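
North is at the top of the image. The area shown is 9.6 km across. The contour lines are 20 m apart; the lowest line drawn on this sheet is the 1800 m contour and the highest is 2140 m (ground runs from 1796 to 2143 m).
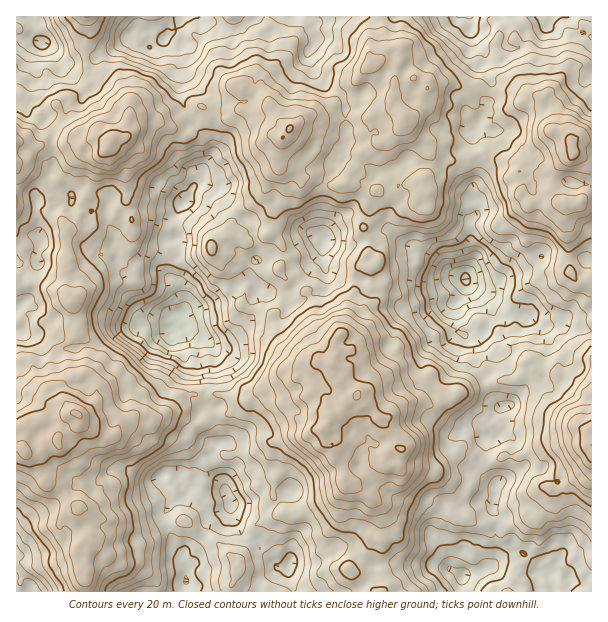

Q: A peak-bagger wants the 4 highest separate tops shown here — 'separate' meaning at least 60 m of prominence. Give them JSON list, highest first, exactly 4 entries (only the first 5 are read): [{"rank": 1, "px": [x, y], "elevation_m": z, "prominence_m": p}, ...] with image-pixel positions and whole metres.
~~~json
[{"rank": 1, "px": [75, 413], "elevation_m": 2143, "prominence_m": 347}, {"rank": 2, "px": [357, 393], "elevation_m": 2121, "prominence_m": 128}, {"rank": 3, "px": [108, 146], "elevation_m": 2116, "prominence_m": 109}, {"rank": 4, "px": [573, 153], "elevation_m": 2107, "prominence_m": 116}]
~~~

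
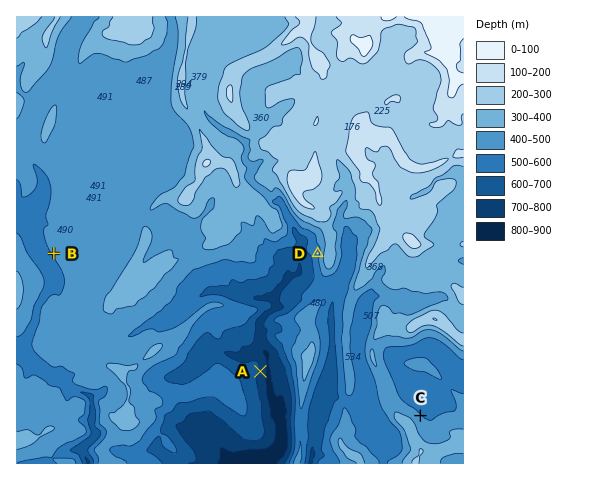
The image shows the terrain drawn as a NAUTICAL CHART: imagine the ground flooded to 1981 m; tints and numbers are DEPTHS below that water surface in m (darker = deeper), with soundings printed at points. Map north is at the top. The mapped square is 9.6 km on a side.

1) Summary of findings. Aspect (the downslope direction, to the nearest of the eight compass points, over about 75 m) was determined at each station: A E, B SW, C NE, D W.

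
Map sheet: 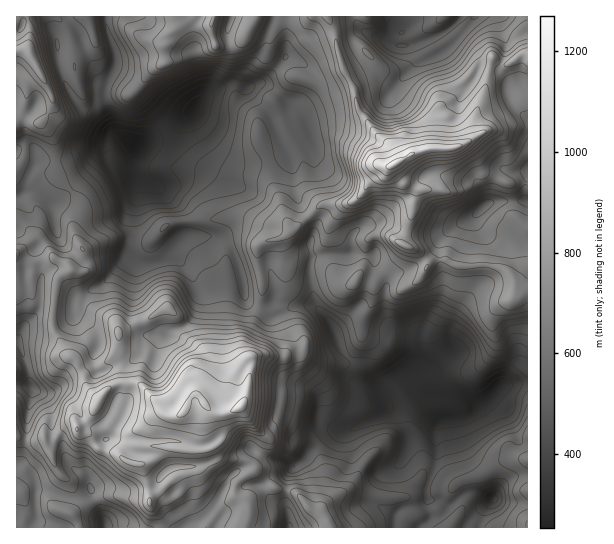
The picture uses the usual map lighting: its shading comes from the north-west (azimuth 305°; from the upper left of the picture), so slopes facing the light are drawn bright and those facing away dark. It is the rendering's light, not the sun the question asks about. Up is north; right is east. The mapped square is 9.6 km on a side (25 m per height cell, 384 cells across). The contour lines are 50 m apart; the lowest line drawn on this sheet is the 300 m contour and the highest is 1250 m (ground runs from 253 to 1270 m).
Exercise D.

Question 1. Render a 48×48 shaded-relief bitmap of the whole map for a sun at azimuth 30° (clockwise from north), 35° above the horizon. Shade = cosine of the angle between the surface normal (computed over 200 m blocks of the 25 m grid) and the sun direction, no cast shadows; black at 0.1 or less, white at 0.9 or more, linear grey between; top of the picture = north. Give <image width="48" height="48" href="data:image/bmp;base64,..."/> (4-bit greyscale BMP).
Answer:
<image width="48" height="48" href="data:image/bmp;base64,Qk32BAAAAAAAAHYAAAAoAAAAMAAAADAAAAABAAQAAAAAAIAEAAATCwAAEwsAABAAAAAAAAAAAAAAABEREQAiIiIAMzMzAERERABVVVUAZmZmAHd3dwCIiIgAmZmZAKqqqgC7u7sAzMzMAN3d3QDu7u4A////AJl1WLlDQQV3eJiZm7cifN3cuZiZuqrLiJh2iqcyECZ3eJiJq6YVrMzLqImqqqvKiJmJqqczM3h3d4iKuoRbzLq6mJqpiaqnVqmHeahVVImHd4maqZrN3Muru7qYiJdDRqhkepUyE4mId3eZit/tzNy8y7qZmYdUaJY0qWEAJoiHd2aIm927vMy5qqqqq6l2ZmQnlBAUiYdVVlaLuoeKvdupmaq7u6mIeERJYASJmIdmZmeKZWiKzcu7qqq7u6mZqoiJMVmYh3dmZndjGKqazLu8zLrLu7qrurqZNpeIh2VEVmUwS8mbuZmr3LvLu7u8uMuoaYeJl2Vnd3ZEmrqqmIiay6u6mqqrmNy4iXiJhmmZiJmKqrqph4maqZqpiZmZiNuGd3updqypmqqru7q5eJqqmKqZh2aJiKYiVZzKq+yZqquru6qYeamZiZmYhlZnZpQTNry7zduJq7uruodmipiGaImYd3ZDNKVFWLqavLqJzcuruYd3q6hlVniIiYUyRnVXnMqHm6qrzMy87tuqzbZWd4h3mGM0ZlZozblnqqqqvd3f/+ys3YRomZh3dSA3dlZZzKhZuYiJzu7v/svO60WJqZh2UwBXVVVpupeM25d67u3u3LvfxSaIh2VVMRNlNGZ5qZm+7Kmt7czcqarMcTaHYyMzIkZlRYiJmaze7Kvv26vKeIiYQ1VmUyIjNGd3d5mIh4rN3Lz+ypqoWIiYVXdodmVFVnd3ipmId3nN3L3uuZqmWYiYaJqaiIdnVWZnq5mImqu9uqvLmZqUWHiYiru6hlWIeJiby7qb26y6mImpmqpzVnipiZmYURW7vMzMusq9ucy5mIiZmZlkd3eJZod1EWvczMy6qqrMit3MupiId3dniYiGZneGWLu7vMuZmavKi8zNy6qph3d4mZqmZlVnd3iZqrqZmbu5mqvMzL3bmZmZqZvJZkIkRWd3ZomZrKmoiavN3M26qqu7qay5mXUiIkdjI1Z3momIir3dy7qYmqqpiLyrzKZCAUh2Z3QzaImIm93tuod3iZmYebu7y3IREmmqqoVXmpmZrN7suYeIiZmIiaqrqCATVmVmVWeKqqmYrN7Lu5mZmZmHeamalRFIqoUhETZ3eIhmrMy8yoiaqqmHeamahDWKu7qHdlRVeVQ3maqqhmiaqpl2iqmpdWd5zd3e7admiWVoiZd2M1iruph3m5mYZmVc/u3d3Mu7uoiYrJdSAmirqYdoqpmYZlSv/suru7zdy4iI3ZhQAleJiHeKuZmGVkXe26may6rNuXdc6ZpjVVVmZnebmZdUVkfcqpibyqq8qXVux6qImEIjRFV3Z1RWdTrLmamsy5q6iGS+qKmJhkIRIRASI1iZdEzKm7vNy5qpdjfumZeIVFVVMAABNIqXVI2q3szMupmahovsmZenNGiYYQNDWIhVVbyu/su7qZnNuc3biYm0JXiYY2p2eYZWZsze26mZmZrtu73ZiHuTWamIZZuYiIZmV8y4mYh3iavLqq3Hh3uFm6iIdpqoiJdkSMpmmYhlerzLqA=="/>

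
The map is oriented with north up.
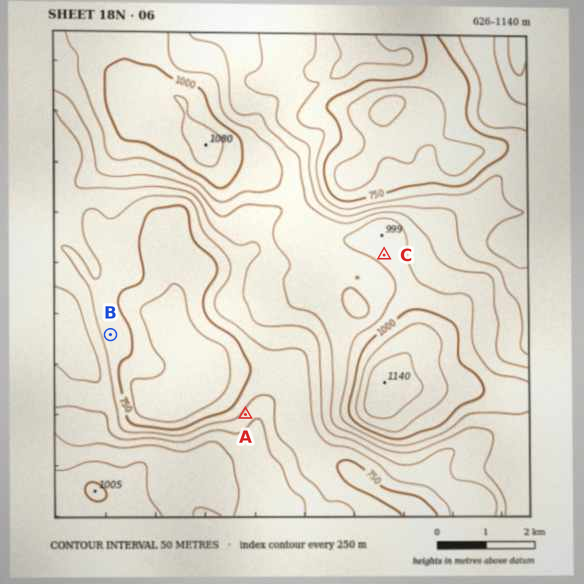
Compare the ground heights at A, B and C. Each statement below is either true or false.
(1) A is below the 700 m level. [false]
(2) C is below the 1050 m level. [true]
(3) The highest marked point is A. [false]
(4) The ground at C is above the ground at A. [true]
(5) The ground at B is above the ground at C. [false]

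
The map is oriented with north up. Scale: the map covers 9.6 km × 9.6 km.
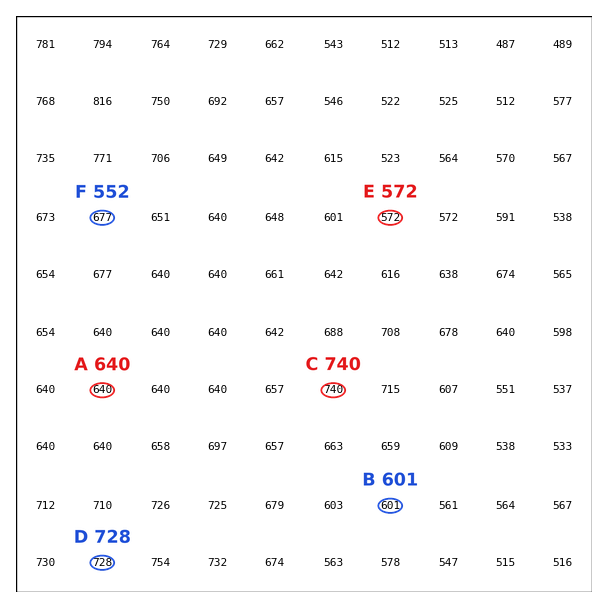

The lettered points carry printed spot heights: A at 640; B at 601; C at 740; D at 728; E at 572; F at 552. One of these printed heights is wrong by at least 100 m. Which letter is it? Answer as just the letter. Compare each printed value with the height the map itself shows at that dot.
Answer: F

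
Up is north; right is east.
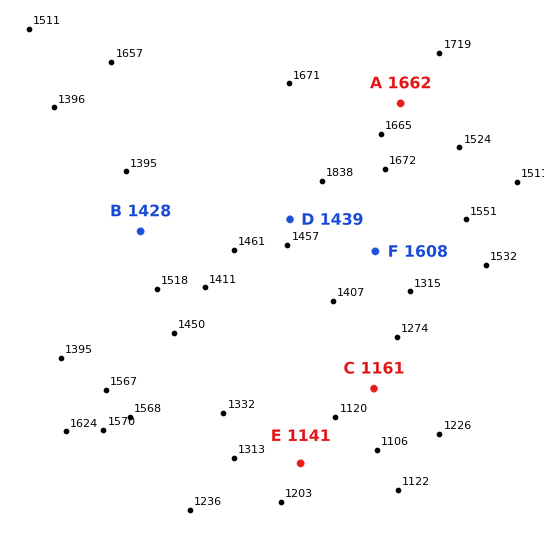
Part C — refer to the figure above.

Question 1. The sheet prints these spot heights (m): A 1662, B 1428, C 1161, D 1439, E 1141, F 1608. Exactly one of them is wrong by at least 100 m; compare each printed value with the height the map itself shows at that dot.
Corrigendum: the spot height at D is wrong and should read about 1614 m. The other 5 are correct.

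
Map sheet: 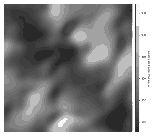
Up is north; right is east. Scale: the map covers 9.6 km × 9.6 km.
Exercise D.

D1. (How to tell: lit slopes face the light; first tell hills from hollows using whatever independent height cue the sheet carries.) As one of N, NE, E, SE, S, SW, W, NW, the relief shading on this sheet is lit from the SE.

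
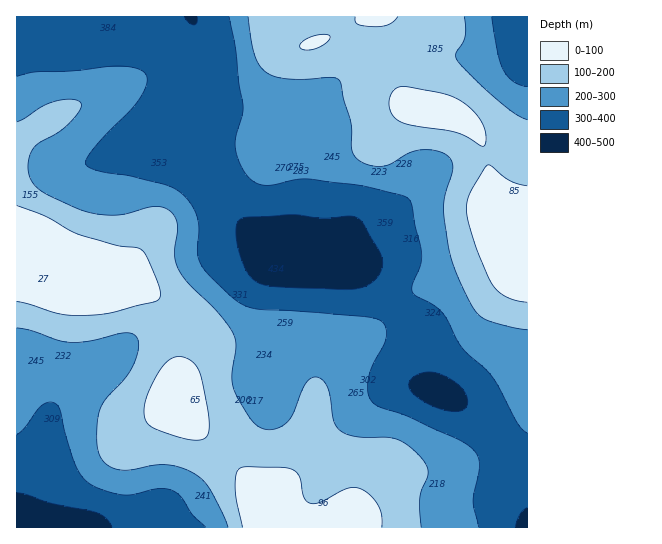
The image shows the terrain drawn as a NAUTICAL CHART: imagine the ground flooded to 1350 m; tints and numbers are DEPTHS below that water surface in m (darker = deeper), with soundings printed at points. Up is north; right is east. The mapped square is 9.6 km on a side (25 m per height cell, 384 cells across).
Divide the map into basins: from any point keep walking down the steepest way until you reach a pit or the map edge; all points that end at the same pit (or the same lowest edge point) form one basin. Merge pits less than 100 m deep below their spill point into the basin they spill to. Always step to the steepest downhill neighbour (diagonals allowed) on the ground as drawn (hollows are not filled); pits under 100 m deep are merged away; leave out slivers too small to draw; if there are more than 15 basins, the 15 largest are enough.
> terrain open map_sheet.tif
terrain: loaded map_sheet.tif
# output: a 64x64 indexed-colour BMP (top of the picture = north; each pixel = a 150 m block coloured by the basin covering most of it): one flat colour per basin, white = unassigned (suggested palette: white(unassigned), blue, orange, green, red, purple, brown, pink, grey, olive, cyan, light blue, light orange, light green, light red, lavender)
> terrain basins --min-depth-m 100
<image width="64" height="64" href="data:image/bmp;base64,Qk12CAAAAAAAAHYAAAAoAAAAQAAAAEAAAAABAAQAAAAAAAAIAAATCwAAEwsAABAAAAAAAAAA////ALR3HwAOf/8ALKAsACgn1gC9Z5QAS1aMAMJ34wB/f38AIr28AM++FwDox64AeLv/AIrfmACWmP8A1bDFADMzMzMzMzMzMzMzMzMzMzIiIiIiIiIiIiIiIiIiIiIiMzMzMzMzMzMzMzMzMzMzMiIiIiIiIiIiIiIiIiIiIiIzMzMzMzMzMzMzMzMzMzMyIiIiIiIiIiIiIiIiIiIiIjMzMzMzMzMzMzMzMzMzMzEiIiIiIiIiIiIiIiIiIiIiMzMzMzMzMzMzMzMzMzMzESIiIiIiIiIiIiIiIiIiIiIzMzMzMzMzMzMzMzMzMzEREiIiIiIiIiIiIiIiIiIiIjMzMzMzMzMzMzMzMzMzMRERIiIiIiIiIiIiIiIiIiIiMzMzMzMzMzMzMzMzMzMRERESIiIiIiIiIiIiIiIiIiIzMzMzMzMzMzMzMzMzMREREREiIiIiIiIiIiIiIiIiIjMzMzMzMzMzMzMzMzMRERERESIiIiIiIiIiIiIiIiIiMzMzMzMzMzMzMzMzMRERERERIiIiIiIiIiIiIiIiIiIzMzMzMzMzMzMzMzMRERERERESIiIiIiIiIiIiIiIiIjMzMzMzMzMzMzMzMRERERERERIiIiIiIiIiIiIiIiIiMzMzMzMzMzMzMzMREREREREREiIiIiIiIiIiIiIiIiIzMzMzMzMzMzMzMRERERERERESIiIiIiIiIiIiIiIiIjMzMzMzMzMzMzMxERERERERERIiIiIiIiIiIiIiIiIiMzMzMzMzMzMzMxERERERERERESIiIiIiIiIiIiIiIiIzMzMzMzMzMzMzERERERERERERIiIiIiIiIiIiIiIiIjMzMzMzMzMzMzMREREREREREREiIiIiIiIiIiIiIiIiMzMzMzMzMzMzMxERERERERERESIiIiIiIiIiIiIiIiIzMzMzMzMzMzMzERERERERERERIiIiIiIiIiIiIiIiIjMzMzMzMzMzMzMRERERERERERESIiIiIiIiIiIiIiIiMzMzMzMzMzMzMxEREREREREREREiIiIiIiIiIiIiIiIzMzMzMzMzMzMzEREREREREREREREiIiIiIiIiIiIiIjMzMzMzMzMzMzMREREREREREREREREiIiIiIiIiIiIiMzMzMzMzMzMzMxEREREREREREREREREiIiIiIiIiIiIzMzMzMzMzMzMzERERERERERERERERERIiIiIiIiIiIjMzMzMzMzMzMzERERERERERERERERERESIiIiIiIiIiMzMzMzMzMzMzEREREREREREREREREREREiIiIiIiIiIzMzMzMzMzMzERERERERERERERERERERERIiIiIiIiIjMzMzMzMREREREREREREREREREREREREREREiIiIiIiMzMzMRERERERERERERERERERERERERERERERESIiIiIzMxERERERERERERERERERERERERERERERERERESIhMxERERERERERERERERERERERERERERERERERERERERMzEREREREREREREREREREREREREREREREREREREREREzMREREREREREREREREREREREREREREREREREREREREzMxERERERERERERERERERERERERERERERERERERERETMzERERERERERERERERERERERERERERERERERERERERMzMREREREREREREREREREREREREREREREREREREREREzMxERERERERERERERERERERERERERERERERERERERETREEREREREREREREREREREREREREREREREREREREREUREQRERERERERERERERERERERERERERERERERERERERRERBERERERERERERERERERERERERERERERERERERERFEREEREREREREREREREREREREREREREREREREREREREUREQRERERERERERERERERERERERERERERERERERERERRERBERERERERERERERERERERERERERERERERERERERFEREEREREREREREREREREREREREREREREREREREREREUREQRERERERERERERERERERERERERERERERERERERERRERBERERERERERERERERERERERERERERERERERERERREREERERERERERERERERERERERERERERERERERERERFEREQRERERERERERERERERERERERERERERERERERERFERERBERERERERERERERERERERERERERERERERERERREREREEREREREREREREREREREREREREREREREREUREREREREQREREREREREREREREREREREREREREREREURERERERERBEREREREREREREREREREREREREREREREUREREREREREERERERERERERERERERERERERERERERERREREREREREQRERERERERERERERERERERERERERERERRERERERERERBERERERERERERERERERERERERERERERFEREREREREREEREREREREREREREREREREREREREREREUREREREREREQRERERERERERERERERERERERERERERERRERERERERERBERERERERERERERERERERERERERERERFEREREREREREEREREREREREREREREREREREREREREREUREREREREREQREREREREREREREREREREREREREREREURERERERERERBERERERERERERERERERERERERERERERRERERERERERE"/>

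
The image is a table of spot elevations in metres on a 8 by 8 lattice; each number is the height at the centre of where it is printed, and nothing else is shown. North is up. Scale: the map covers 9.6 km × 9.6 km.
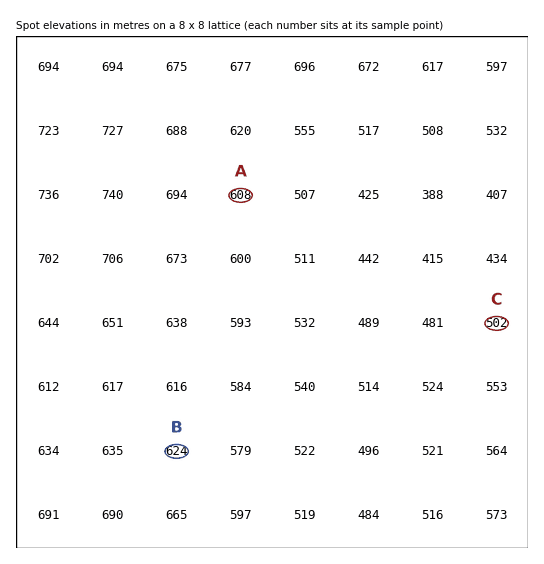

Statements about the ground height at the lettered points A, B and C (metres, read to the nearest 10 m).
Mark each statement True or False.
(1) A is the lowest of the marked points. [False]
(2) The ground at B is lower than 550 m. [False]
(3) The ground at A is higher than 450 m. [True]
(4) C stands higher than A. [False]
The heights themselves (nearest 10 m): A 610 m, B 620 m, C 500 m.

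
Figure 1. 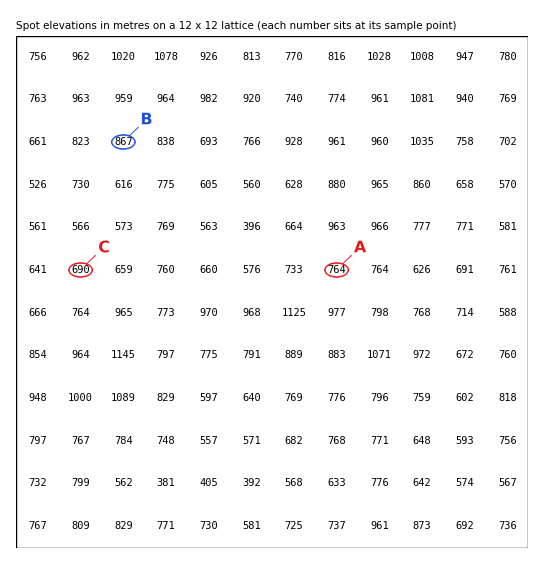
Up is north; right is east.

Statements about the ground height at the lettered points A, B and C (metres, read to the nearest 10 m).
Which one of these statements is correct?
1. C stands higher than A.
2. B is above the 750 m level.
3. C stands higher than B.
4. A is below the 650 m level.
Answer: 2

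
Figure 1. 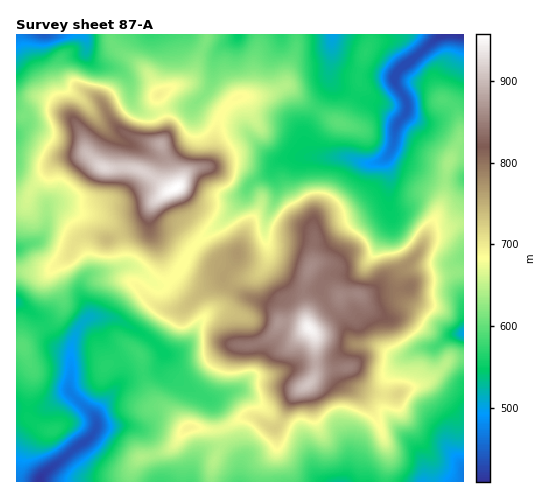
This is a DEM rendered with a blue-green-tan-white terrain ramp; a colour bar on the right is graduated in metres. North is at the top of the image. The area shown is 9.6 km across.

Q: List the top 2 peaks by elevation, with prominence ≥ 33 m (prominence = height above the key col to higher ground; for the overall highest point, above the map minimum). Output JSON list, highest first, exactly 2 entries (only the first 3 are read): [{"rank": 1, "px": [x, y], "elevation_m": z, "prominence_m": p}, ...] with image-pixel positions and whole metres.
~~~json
[{"rank": 1, "px": [176, 187], "elevation_m": 958, "prominence_m": 549}, {"rank": 2, "px": [309, 329], "elevation_m": 950, "prominence_m": 266}]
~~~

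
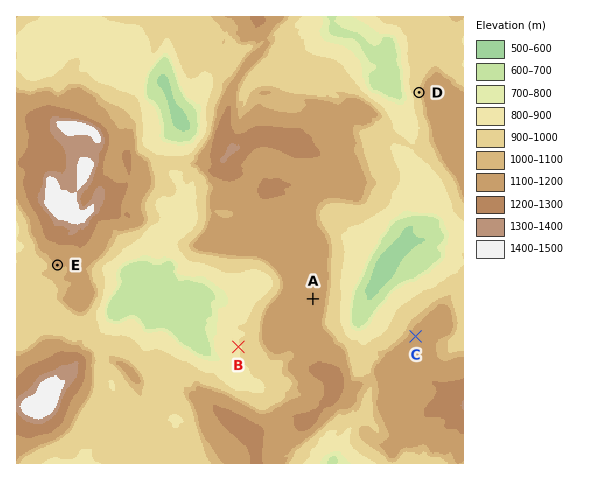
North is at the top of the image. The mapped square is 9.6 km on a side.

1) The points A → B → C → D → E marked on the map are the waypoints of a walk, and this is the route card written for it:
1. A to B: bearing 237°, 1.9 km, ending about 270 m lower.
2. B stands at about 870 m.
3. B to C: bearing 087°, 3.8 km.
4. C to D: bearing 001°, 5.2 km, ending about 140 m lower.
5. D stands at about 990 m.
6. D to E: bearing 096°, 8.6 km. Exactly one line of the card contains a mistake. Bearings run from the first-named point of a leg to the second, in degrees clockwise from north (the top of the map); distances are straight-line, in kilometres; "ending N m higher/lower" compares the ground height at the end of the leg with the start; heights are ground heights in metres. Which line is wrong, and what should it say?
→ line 6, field bearing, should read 244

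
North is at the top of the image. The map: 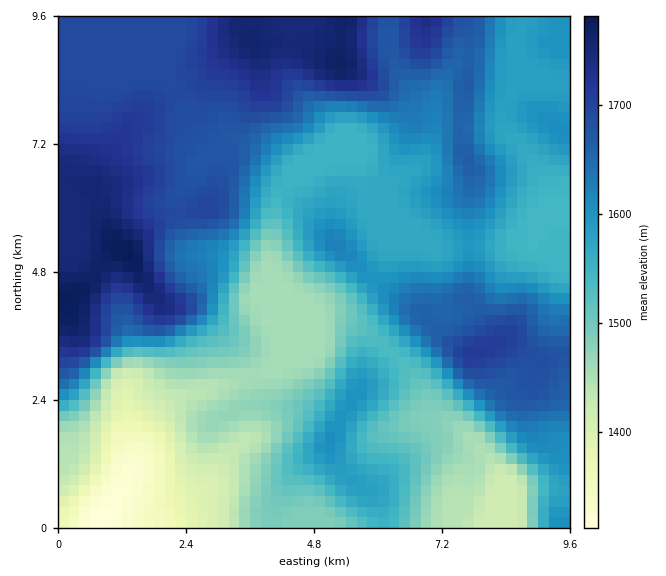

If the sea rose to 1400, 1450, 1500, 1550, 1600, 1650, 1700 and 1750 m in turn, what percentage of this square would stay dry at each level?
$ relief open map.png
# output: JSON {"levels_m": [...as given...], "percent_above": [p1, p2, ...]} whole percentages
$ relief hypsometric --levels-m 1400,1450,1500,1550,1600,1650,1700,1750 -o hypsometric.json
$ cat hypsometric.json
{"levels_m": [1400, 1450, 1500, 1550, 1600, 1650, 1700, 1750], "percent_above": [95, 89, 76, 67, 47, 35, 15, 5]}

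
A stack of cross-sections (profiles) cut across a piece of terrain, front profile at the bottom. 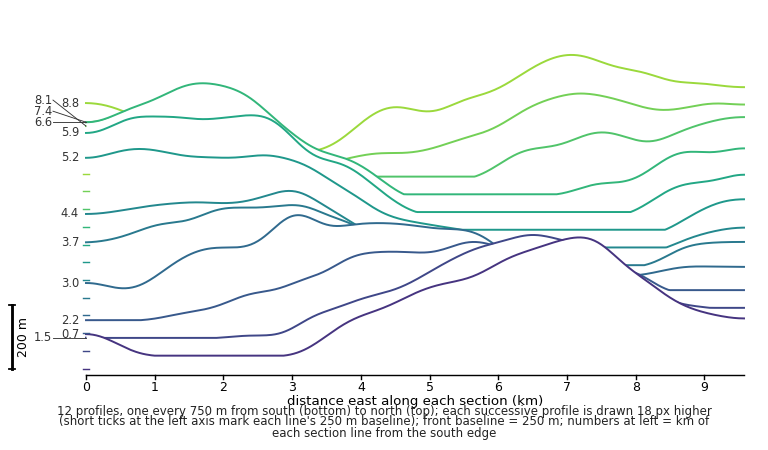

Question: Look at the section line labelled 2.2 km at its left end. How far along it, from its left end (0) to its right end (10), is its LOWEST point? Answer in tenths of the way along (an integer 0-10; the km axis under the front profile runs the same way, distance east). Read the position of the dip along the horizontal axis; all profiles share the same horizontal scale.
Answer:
1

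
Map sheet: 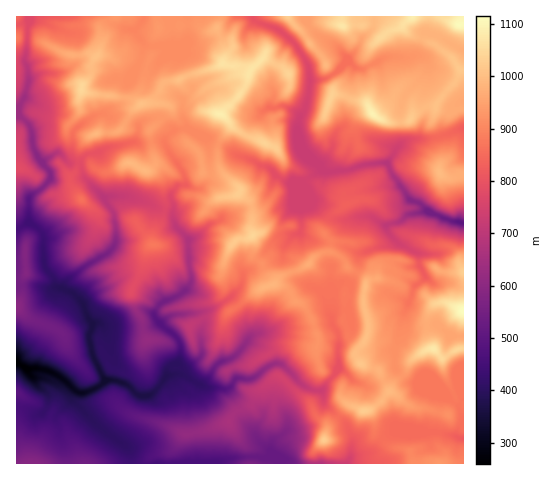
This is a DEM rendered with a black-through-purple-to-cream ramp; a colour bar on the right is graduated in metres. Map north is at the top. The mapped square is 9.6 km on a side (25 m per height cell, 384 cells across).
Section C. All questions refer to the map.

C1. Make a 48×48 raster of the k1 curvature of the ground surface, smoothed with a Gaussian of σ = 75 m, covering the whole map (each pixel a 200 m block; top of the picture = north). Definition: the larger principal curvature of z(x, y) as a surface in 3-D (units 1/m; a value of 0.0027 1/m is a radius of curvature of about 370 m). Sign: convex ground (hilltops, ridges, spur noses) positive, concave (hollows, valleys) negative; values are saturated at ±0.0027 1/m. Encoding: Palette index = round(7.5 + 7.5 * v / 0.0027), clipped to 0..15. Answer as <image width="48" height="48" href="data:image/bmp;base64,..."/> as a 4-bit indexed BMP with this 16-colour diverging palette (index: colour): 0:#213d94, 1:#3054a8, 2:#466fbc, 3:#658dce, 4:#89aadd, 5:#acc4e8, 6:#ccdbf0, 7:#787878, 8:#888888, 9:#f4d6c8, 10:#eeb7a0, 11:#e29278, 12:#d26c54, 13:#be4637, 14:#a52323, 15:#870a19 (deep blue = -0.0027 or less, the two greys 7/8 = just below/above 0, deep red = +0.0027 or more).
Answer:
<image width="48" height="48" href="data:image/bmp;base64,Qk32BAAAAAAAAHYAAAAoAAAAMAAAADAAAAABAAQAAAAAAIAEAAATCwAAEwsAABAAAAAAAAAAlD0hAKhUMAC8b0YAzo1lAN2qiQDoxKwA8NvMAHh4eACIiIgAyNb0AKC37gB4kuIAVGzSADdGvgAjI6UAGQqHAKqqqqqqqZqpmHeHd6mIdY96qIiHeKqqqYmId5mIh3eZuneHeLqHic/8qIh5q6h5mYiYeJh4d3d3m7qYm7iHmXf/2YmZmIiJiJeJiYh4iHd5vMzLq4eZlmfviIiod3eIiZd5iYiIiJveuZm8uoeblnnup7m3eHh4uZh4mIiIm9yoeHh5vKqLh47Jue/HaKu7uJvJmKy6q6d4eHdnq7qJmL+J38rsncqYmOypqXesy4h5iIhoicuYi+p3+oZ8ymd3iNiKh6u4qIqoiIdpu9zqrYmp6od7qHd4p9aIeL7Yqpq4eIqN+Jie2Irtm6q7i4d7p6h3ms6KqJu3d3v73/+ZiJrpau25e8ZfhXuqq9mKiayXhqz7iK38mqrJjOl3iv+/+ImZq8iZiby76t6vyombu6q5eut3iI37v3mJq7eYiJzfyPqMuneIiJm5io+Ih3m6aYq7y6mIdp63nPmLyId3eIqniW+YiImYirzLqYh4Zb93vrub+Hh4h5yXmH+YiIqHq8qIiIiYdut+/al475iIqbuHiJ+JiHnIvbl2eIeszOu3i927qeuYm8mIiK9oh3rv2rlmeHeKzdqIuFl7t57bu3eIiJ93ip6XmbqZh6l4mcuauImtuYq8uHeHd4+6qpmIiq6omY39qJqam6u9uHiazcmomrqoibjPzK1pq9ms25qInZmL9nmoaM+GjIrLvLz7vL14q96YequZq3h4+HuJiYvsyXiry4aWnL+Imb3KeKrNuniI36yIeHeKmrqod5vd2Z6meJu8iLupmXeKvN7Zd2ismZqYrMuqqpiHd4qtmsuLeLualqvNzrvJd3mWqqq6lreZiIrMncqKmb+4Z5yZeImamHeLuJmJuMm7u77pq5h5iIraeKypdnd4q5mrnMh728bvuu6GiHh6jNu+7Mt9mHd5mJqpuHmsqMjL28l5d3iKepiJi8qqyHiqqZiJmKmcmK73jqibmHvKqouYvKe3pomZmbu7iZiszM/K3Krt/u/b2pqayJiH7dl4iIm7vbvMm7tp+JqXruqrh3uLhoiH/Hh4qqiXupqrp9iraqp3ipi5iJuMdoe/93iZqb3biHmZuNe8u6+oiHfHmrh6pq/+13m6iaiIdoiYmNiZra3//bq4iYd3vvya54v5iZiJiJi4h7i4nqiZfIiqeIiJ7WeL14z8d5rP/+rZpo24efl3aMiHmZ3u2Gd76HfviJ77iNuqvYqXaPh3ib3LuYqZzXd4upevmb+oh5mqeaeXd+ze65iqd4iIfciZ/pifzKuYmIeLl8ipzdx2h3h7qoiYeOl3r5iu2ImYmYh4uLaaibyneHiJvduIiLt3v5esuomYiJh3iqipmYq3iIiIh4rdu76r77ffiImIh4iHi4iHrMq6qYiYh3Z7uYrsu5f9pa2Hh3d4yam++5q6iIiId3eJq3jdqo/oiZ3Hh3ermNvrh2a6iIiYiHeJnYvbh8+Ie5jtmKqoibm5iYe6h3iZiImsnpmYbPmazZqLzIZ3rJaYiYmqqZiZiIh7mZa+/4iqyol4e9usuw=="/>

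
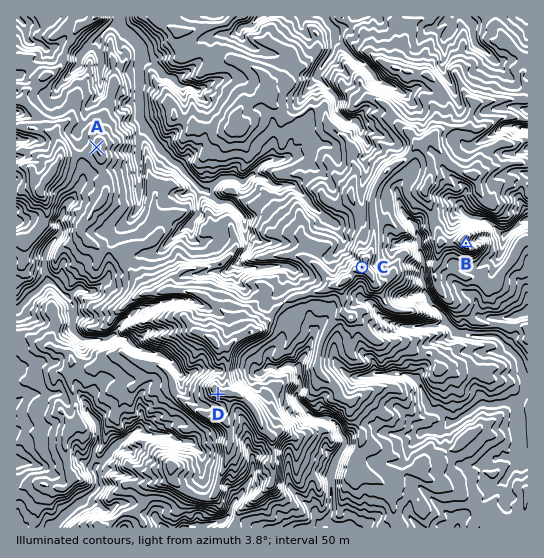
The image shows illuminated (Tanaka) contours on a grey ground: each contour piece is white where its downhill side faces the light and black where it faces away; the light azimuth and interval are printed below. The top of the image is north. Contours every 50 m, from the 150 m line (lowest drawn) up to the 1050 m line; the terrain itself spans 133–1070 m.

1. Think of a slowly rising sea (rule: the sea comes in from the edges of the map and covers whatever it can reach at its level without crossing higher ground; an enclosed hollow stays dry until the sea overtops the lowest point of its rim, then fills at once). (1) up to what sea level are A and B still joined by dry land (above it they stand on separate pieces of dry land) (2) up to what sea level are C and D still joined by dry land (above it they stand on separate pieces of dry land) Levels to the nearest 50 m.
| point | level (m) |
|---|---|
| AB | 450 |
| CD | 750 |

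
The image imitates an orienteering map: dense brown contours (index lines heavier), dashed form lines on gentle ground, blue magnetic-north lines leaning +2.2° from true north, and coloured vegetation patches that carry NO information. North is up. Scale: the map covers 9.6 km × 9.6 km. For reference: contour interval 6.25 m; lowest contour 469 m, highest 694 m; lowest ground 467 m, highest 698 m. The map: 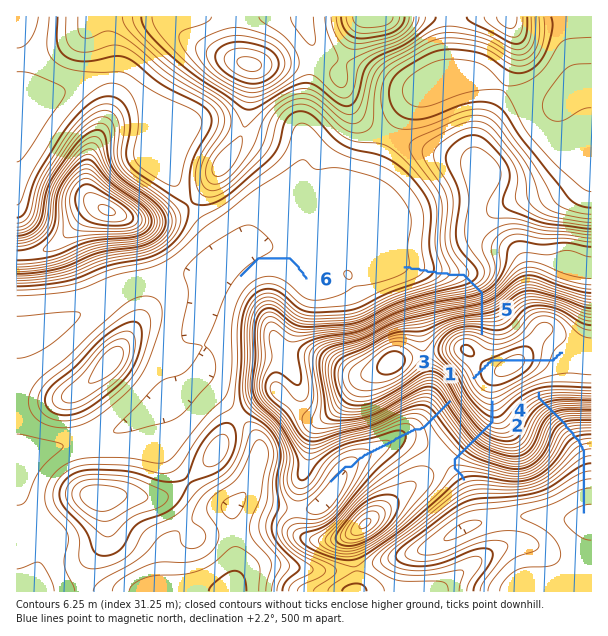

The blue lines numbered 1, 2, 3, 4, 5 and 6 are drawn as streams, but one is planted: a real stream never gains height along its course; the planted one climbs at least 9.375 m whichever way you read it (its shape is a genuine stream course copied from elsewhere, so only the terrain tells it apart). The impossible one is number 3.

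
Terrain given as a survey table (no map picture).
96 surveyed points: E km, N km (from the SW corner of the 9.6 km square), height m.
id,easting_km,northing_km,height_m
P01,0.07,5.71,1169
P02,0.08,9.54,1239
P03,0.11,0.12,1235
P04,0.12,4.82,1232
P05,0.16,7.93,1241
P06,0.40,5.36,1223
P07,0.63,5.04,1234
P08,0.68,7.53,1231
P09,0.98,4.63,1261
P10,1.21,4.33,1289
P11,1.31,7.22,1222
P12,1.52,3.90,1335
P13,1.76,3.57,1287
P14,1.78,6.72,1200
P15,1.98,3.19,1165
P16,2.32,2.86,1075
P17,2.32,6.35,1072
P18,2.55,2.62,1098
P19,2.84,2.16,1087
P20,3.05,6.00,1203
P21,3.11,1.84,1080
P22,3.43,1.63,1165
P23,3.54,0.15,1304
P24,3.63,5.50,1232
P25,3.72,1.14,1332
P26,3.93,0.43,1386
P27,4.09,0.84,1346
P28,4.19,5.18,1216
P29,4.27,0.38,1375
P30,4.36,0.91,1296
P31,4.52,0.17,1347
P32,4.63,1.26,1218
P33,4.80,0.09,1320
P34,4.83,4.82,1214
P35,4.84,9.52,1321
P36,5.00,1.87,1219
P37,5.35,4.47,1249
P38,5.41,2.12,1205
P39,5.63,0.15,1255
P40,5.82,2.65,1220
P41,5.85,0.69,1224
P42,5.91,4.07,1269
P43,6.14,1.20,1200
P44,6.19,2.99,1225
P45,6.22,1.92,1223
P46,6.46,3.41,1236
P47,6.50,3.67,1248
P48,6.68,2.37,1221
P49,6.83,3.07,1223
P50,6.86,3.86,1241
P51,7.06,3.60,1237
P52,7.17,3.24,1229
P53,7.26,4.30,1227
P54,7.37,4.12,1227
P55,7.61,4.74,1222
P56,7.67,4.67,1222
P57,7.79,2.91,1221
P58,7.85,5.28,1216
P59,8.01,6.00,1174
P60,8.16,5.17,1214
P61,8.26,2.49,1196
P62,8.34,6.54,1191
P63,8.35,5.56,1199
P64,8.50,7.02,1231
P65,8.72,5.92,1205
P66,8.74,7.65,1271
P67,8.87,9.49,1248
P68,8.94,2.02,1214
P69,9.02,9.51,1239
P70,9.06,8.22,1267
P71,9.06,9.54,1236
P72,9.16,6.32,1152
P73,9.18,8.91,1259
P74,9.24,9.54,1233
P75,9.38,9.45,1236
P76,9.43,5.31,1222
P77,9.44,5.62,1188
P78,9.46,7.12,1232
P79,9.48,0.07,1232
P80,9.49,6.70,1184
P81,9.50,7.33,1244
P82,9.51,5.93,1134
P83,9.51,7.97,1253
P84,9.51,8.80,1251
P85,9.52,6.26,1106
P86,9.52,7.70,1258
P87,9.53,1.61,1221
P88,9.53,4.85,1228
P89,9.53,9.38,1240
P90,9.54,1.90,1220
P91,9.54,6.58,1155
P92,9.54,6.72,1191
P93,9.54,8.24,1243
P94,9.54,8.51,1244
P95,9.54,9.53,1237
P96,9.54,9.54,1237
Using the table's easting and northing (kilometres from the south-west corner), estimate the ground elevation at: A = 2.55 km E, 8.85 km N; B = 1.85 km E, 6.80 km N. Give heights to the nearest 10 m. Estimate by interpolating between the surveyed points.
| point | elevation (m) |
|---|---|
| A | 1260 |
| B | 1190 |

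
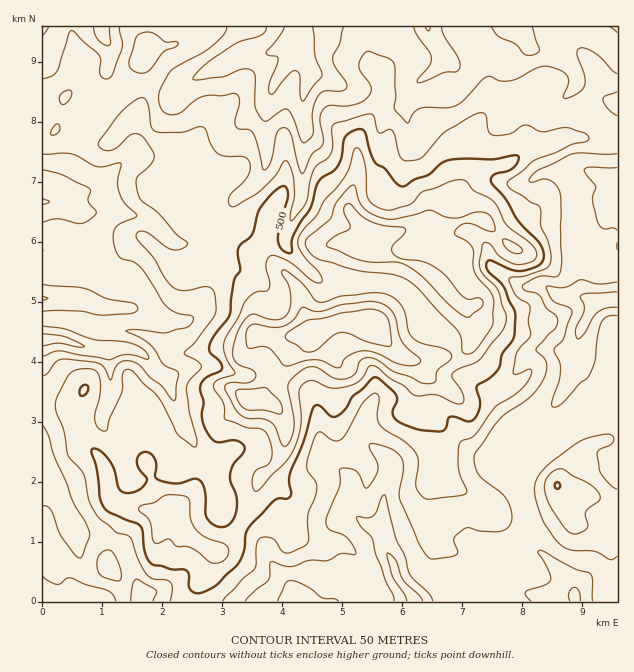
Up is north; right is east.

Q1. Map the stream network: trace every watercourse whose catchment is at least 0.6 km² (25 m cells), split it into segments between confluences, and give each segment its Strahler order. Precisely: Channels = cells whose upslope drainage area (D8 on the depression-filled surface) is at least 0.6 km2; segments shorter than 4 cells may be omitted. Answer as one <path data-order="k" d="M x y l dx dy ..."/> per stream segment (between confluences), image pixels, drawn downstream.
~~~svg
<path data-order="1" d="M329 601l-28 0"/><path data-order="2" d="M574 594l3 3 0 4"/><path data-order="1" d="M157 591l-3 1-5 0-7 6"/><path data-order="1" d="M512 589l3 0 6 3 6 0 2 2 45 0"/><path data-order="1" d="M133 571l1 2 0 3 2 1 0 3 1 2 0 3 2 1 3 12"/><path data-order="1" d="M268 552l0 3 4 9 17 18 6 15 4 4"/><path data-order="1" d="M475 544l6 2 1 1 5 0 1 2 14 1 1 2 36 0 3 3 2 0 27 27 1 6 2 1 0 5"/><path data-order="2" d="M382 529l0 3 1 2 0 9 2 1 0 5 3 6 3 3 1 6 3 3 0 3 2 1 0 3 1 2 2 6 13 15 0 4"/><path data-order="1" d="M68 523l-10-21-12-12-3 0 0-1"/><path data-order="2" d="M361 520l6 5 10 1 5 3"/><path data-order="1" d="M353 514l6 6 2 0"/><path data-order="1" d="M218 498l0-6-1-2 0-4-2-2 0-7-1-2 0-4-3-6-3-3"/><path data-order="1" d="M520 469l3-6 10-12 0-27 11-10"/><path data-order="2" d="M208 462l-12-12 0-3-5-9-3-3-6-12 0-3-4-8 0-3-2-1 0-3-1-2 0-3-2-1 0-3-3-6-1-9-5-5"/><path data-order="1" d="M124 460l-2-1 0-6-1-2 0-3-3-6-15-15 0-15 3-4 0-3 3-6 0-5 1-1 0-42-1-2"/><path data-order="1" d="M478 454l24 0 3-3 0-1 27-27"/><path data-order="1" d="M238 448l-3 0-9 5-6 6-6 3-6 0"/><path data-order="2" d="M532 423l4-5 2 0 4-4 2 0"/><path data-order="2" d="M544 414l13-14"/><path data-order="1" d="M316 403l0 5 1 1 0 11 2 1 0 18 1 2 2 9 3 6 24 22 1 3 0 27 2 3 9 9"/><path data-order="2" d="M557 400l8-10 3-6 0-3 1-2 0-4 2-2 0-10 1-2 0-9 2-3"/><path data-order="1" d="M503 382l3-1 14-14 4-9 8-7 40 0 2-2"/><path data-order="2" d="M164 376l-13-12-3-6-5-4-6-3-3 0-1-2-24 0"/><path data-order="1" d="M241 375l-9-2-2-1-3 0-9-5-28 0-18 9-8 0"/><path data-order="1" d="M373 375l1 1 0 23-7 15 0 6-2 1 0 15 2 3 24 24 0 15-3 5 0 3-3 6 0 6-2 1 0 21-1 2 0 7"/><path data-order="2" d="M109 349l-14 0-1-1-8 0-1-2-5 0-9-4-9-2-1-1-18 0"/><path data-order="2" d="M574 349l3-4 0-5 1-1 2-9 3-3 4-11 3-3 2-4 4-5 0-1 3 0 2-2"/><path data-order="2" d="M187 321l-24 0-21-11-5 0-1-1-15 0-2-2"/><path data-order="1" d="M193 315l-6 6"/><path data-order="1" d="M419 312l0-5-3-6-12-12-9-4-4 0-2-2-42 0-1 2-20 0-10-9-2 0-27-27-1-3 0-12 4-9 2-8 9-18 0-12 1-1 0-41 2-1 0-29-2-1 0-17 2-1 0-5 1-1 0-3 2-2 0-3 3-6 0-4"/><path data-order="2" d="M119 307l-18 0-1-1-8-2-4-3-8 0-1-1-36-2"/><path data-order="1" d="M130 307l-11 0"/><path data-order="2" d="M601 301l3 0 1-1 12 0"/><path data-order="1" d="M254 277l-3 0-12-6-30-30-34 2-5-5-1 0-18-18-6-3-5 0-1-1-9 0-2-2-9 0-1-1-38 0-18-9"/><path data-order="1" d="M439 237l3-2 9 0 1-1 20 0 15 15 0 4 1 2 0 6 2 3 9 9 4 1 15 11 3 0 2 1 21-1 13 10 5 0 1 2 21 0 8 4 9 0"/><path data-order="1" d="M614 208l3 0 0-1"/><path data-order="2" d="M62 204l-3 0-1-2-11 0"/><path data-order="2" d="M47 202l-4 0"/><path data-order="1" d="M53 201l-4 0-2 1"/><path data-order="1" d="M238 198l24-23 1-6 2-1 0-5 1-1 0-53 2-1 1-9"/><path data-order="1" d="M521 183l5 0 15-9 21 0 1-2 3 0 2-1 6 0 1-2 11 0 1 2 3 0 6 3 15 1 2 2 4 0 0 1"/><path data-order="1" d="M404 159l2-3 0-5 1-1 0-12 2-2 0-12-2-1 0-21 9-18 6-6 6-3 15-15 0-5"/><path data-order="1" d="M128 157l-28 29-9 4-12 2-3 1-11 11-3 0"/><path data-order="1" d="M505 115l13-15 18 0 2 2 6 0 1 1 12 0 8-7 1 0 9-9 2-3 0-11-12-13-15-8-5 0-1-1-8 0-3-2-21-22"/><path data-order="1" d="M257 109l2 0 10-10"/><path data-order="2" d="M269 99l2-6 1-2 0-3 2-1 0-3 3-3 0-2 3-3 6-10 15-15"/><path data-order="1" d="M176 93l0-2 9-9 20-9 3-3 9-4 3 0 4-3 3 0 3-3 6-3 9-2 2-1 21 0 6-5 1 0 6-6 6-3 9 0 0-10 2-3 1 0"/><path data-order="1" d="M335 82l-10-6-9 0-6-4"/><path data-order="1" d="M106 73l0-3 3-6 0-19-3-3-3-6 0-9-2 0"/><path data-order="2" d="M310 72l0-3-5-9-3-3-1-6"/><path data-order="1" d="M452 67l-7-7 0-3-2-2"/><path data-order="2" d="M443 55l-4-9-5-4-1-5-3-3-2-7"/><path data-order="3" d="M301 51l0-3-2-2 0-19"/>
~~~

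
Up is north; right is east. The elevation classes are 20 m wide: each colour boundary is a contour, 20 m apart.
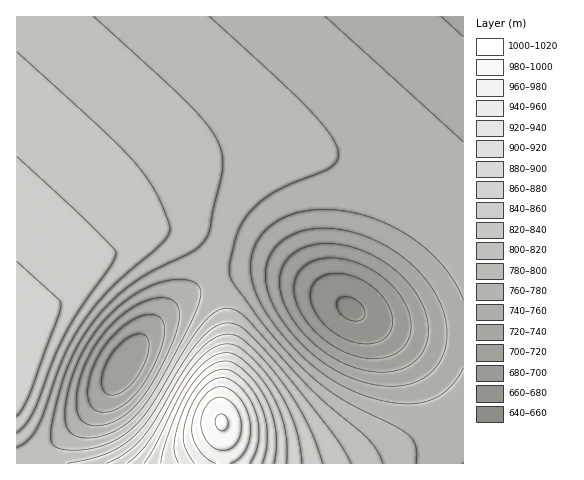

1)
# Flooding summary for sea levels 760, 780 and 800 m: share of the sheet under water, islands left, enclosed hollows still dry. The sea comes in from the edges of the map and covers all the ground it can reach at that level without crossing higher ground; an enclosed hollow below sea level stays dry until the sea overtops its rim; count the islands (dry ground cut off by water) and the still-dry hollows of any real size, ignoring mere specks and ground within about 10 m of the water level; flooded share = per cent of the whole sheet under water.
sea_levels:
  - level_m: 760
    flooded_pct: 20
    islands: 0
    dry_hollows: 1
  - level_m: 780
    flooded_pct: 38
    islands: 0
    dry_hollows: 1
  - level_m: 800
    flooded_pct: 60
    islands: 0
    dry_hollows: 0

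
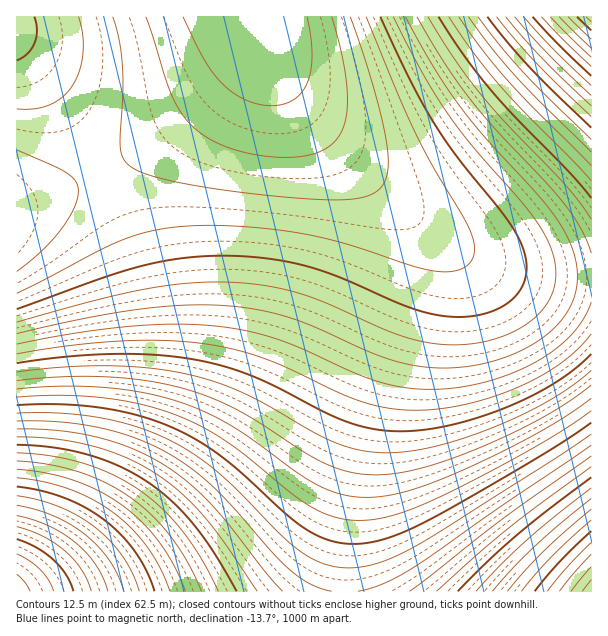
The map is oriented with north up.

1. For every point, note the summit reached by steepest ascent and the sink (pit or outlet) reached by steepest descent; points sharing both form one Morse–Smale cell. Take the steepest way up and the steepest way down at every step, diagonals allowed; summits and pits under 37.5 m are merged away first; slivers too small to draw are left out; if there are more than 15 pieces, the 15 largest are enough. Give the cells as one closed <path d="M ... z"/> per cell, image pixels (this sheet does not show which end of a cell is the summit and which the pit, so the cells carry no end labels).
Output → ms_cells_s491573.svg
<path d="M252 16l-236 1 1 575 327-1 4-63 12-79 14-60 44-120 3-14 0-16-11-21-94-93-15-18-23-33z"/><path d="M404 208l-2 1 8 9 10 15 1 22-12 41-13 31-22 62-12 46-13 80-5 76 247 1 1-313-61-3-45-11-37-19z"/><path d="M591 16l-338 1 25 57 29 40 65 67 59 51 30 21 34 15 50 9 46 1z"/>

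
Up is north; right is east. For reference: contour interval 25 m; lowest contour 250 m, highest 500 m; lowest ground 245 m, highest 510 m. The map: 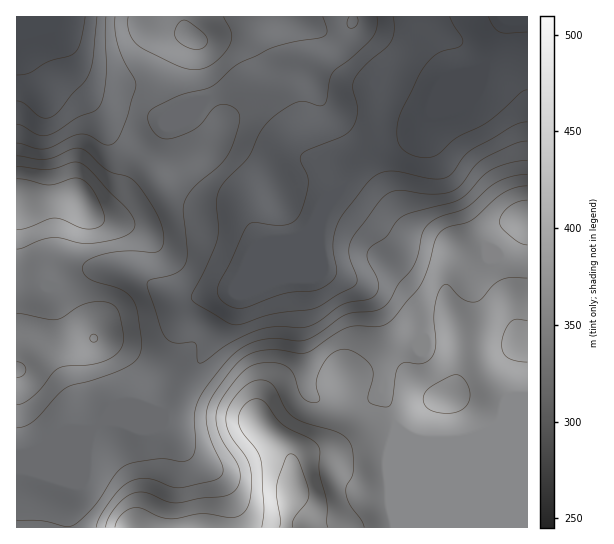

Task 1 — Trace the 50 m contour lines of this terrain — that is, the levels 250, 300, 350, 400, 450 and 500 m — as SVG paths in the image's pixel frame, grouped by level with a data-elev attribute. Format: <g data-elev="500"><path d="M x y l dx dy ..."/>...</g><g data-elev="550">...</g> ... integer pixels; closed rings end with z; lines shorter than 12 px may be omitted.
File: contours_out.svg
<g data-elev="250"><path d="M527 32l-26 0-7-5-5-10"/></g><g data-elev="300"><path d="M527 122l-13 3-43 25-8 7-10 16-8 5-15 1-39-8-10 2-8 5-28 33-7 12-4 11-1 11 3 29-4 7-7 6-11 4-31 3-41 14-9-1-10-5-5-7 0-9 29-60 7-4 29 3 7-1 5-4 7-11 6-24-1-10-7-14 1-6 7-5 35-14 6-5 4-5 4-8 1-8-5-21 1-8 10-15 21-17 6-7 3-11-1-14"/><path d="M97 17l-4 41-3 15-5 8-14 14-12 16-8 6-8 1-6-3-12-11-8-3"/></g><g data-elev="350"><path d="M527 160l-18 3-18 7-9 7-16 18-9 6-47 12-11 6-13 18-14 9-5 7 1 8 8 14 2 8 0 8-5 6-30 7-25 18-11 5-8 1-25-1-20 4-25 12-23 18-7 2-2-2-2-18-4-1-17 1-5-3-4-4-5-9-13-44 4-4 24-6 6-3 4-5 2-12-4-40 1-11 10-15 24-20 10-12 9-22 2-11 1-7-3-5-4-3-7-2-7 0-6 4-11 14-7 6-17 8-12 2-7-2-6-6-5-9 0-8 6-6 22-11 35-10 26-22 33-16 23-7 30-5 4-6-4-14"/><path d="M115 17l0 14 3 15 7 16 10 17 1 6-9 33-10 22-6 5-5 0-16-9-8-2-9 2-19 10-9 3-8 0-20-6"/><path d="M349 17l-2 8 2 3 2 0 6-3 1-4-1-4"/></g><g data-elev="400"><path d="M17 405l8-3 9-6 19-23 6-5 8-2 26-2 18-6 10-9 3-11-6-27-4-6-7-3-10 0-12 2-23 14-7 2-38-7"/><path d="M17 249l6-1 18-8 10-2 10 0 24 6 24-3 20-7 4-4 2-5-2-7-6-9-36-38-9-7-9-2-16 6-10 1-30-3"/><path d="M527 186l-10 1-11 4-11 8-24 21-22 7-8 5-6 9-7 26-7 18-26 31-8 7-9 4-21-1-10 2-10 5-24 17-7 3-8 0-20-3-12 0-13 3-11 6-10 10-16 22-7 11-2 9-1 11 3 12 14 33 0 6-2 4-8 4-34 7-8-1-22-8-10 0-8 2-9 6-9 10-12 18-5 12"/><path d="M191 49l7 0 6-2 3-4 0-5-4-5-13-11-4-2-4 0-6 7-1 10 5 6z"/></g><g data-elev="450"><path d="M364 527l-3-8-11-14-4-11 0-7 6-10 1-8-1-19-3-9-6-5-6-4-31-9-12-6-9-8-12-24-6-4-6-1-11 3-9 7-11 13-4 12 0 8 3 10 17 24 5 13 1 13-2 15-2 9-4 6-5 3-6 2-31-4-32 5-12-3-16-8-8 0-7 2-5 4-5 7-2 6"/><path d="M439 413l10 0 8-1 6-3 5-6 2-6-1-8-3-7-5-6-6-1-5 1-18 10-7 7-2 6 2 7 5 4z"/><path d="M527 320l-12-1-5 3-6 11-2 12 1 8 4 4 8 4 12 1"/></g><g data-elev="500"><path d="M293 527l0-8 14-17 2-8-2-9-8-23-4-6-4-2-2 0-3 3-9 28 0 12 3 22 0 8"/></g>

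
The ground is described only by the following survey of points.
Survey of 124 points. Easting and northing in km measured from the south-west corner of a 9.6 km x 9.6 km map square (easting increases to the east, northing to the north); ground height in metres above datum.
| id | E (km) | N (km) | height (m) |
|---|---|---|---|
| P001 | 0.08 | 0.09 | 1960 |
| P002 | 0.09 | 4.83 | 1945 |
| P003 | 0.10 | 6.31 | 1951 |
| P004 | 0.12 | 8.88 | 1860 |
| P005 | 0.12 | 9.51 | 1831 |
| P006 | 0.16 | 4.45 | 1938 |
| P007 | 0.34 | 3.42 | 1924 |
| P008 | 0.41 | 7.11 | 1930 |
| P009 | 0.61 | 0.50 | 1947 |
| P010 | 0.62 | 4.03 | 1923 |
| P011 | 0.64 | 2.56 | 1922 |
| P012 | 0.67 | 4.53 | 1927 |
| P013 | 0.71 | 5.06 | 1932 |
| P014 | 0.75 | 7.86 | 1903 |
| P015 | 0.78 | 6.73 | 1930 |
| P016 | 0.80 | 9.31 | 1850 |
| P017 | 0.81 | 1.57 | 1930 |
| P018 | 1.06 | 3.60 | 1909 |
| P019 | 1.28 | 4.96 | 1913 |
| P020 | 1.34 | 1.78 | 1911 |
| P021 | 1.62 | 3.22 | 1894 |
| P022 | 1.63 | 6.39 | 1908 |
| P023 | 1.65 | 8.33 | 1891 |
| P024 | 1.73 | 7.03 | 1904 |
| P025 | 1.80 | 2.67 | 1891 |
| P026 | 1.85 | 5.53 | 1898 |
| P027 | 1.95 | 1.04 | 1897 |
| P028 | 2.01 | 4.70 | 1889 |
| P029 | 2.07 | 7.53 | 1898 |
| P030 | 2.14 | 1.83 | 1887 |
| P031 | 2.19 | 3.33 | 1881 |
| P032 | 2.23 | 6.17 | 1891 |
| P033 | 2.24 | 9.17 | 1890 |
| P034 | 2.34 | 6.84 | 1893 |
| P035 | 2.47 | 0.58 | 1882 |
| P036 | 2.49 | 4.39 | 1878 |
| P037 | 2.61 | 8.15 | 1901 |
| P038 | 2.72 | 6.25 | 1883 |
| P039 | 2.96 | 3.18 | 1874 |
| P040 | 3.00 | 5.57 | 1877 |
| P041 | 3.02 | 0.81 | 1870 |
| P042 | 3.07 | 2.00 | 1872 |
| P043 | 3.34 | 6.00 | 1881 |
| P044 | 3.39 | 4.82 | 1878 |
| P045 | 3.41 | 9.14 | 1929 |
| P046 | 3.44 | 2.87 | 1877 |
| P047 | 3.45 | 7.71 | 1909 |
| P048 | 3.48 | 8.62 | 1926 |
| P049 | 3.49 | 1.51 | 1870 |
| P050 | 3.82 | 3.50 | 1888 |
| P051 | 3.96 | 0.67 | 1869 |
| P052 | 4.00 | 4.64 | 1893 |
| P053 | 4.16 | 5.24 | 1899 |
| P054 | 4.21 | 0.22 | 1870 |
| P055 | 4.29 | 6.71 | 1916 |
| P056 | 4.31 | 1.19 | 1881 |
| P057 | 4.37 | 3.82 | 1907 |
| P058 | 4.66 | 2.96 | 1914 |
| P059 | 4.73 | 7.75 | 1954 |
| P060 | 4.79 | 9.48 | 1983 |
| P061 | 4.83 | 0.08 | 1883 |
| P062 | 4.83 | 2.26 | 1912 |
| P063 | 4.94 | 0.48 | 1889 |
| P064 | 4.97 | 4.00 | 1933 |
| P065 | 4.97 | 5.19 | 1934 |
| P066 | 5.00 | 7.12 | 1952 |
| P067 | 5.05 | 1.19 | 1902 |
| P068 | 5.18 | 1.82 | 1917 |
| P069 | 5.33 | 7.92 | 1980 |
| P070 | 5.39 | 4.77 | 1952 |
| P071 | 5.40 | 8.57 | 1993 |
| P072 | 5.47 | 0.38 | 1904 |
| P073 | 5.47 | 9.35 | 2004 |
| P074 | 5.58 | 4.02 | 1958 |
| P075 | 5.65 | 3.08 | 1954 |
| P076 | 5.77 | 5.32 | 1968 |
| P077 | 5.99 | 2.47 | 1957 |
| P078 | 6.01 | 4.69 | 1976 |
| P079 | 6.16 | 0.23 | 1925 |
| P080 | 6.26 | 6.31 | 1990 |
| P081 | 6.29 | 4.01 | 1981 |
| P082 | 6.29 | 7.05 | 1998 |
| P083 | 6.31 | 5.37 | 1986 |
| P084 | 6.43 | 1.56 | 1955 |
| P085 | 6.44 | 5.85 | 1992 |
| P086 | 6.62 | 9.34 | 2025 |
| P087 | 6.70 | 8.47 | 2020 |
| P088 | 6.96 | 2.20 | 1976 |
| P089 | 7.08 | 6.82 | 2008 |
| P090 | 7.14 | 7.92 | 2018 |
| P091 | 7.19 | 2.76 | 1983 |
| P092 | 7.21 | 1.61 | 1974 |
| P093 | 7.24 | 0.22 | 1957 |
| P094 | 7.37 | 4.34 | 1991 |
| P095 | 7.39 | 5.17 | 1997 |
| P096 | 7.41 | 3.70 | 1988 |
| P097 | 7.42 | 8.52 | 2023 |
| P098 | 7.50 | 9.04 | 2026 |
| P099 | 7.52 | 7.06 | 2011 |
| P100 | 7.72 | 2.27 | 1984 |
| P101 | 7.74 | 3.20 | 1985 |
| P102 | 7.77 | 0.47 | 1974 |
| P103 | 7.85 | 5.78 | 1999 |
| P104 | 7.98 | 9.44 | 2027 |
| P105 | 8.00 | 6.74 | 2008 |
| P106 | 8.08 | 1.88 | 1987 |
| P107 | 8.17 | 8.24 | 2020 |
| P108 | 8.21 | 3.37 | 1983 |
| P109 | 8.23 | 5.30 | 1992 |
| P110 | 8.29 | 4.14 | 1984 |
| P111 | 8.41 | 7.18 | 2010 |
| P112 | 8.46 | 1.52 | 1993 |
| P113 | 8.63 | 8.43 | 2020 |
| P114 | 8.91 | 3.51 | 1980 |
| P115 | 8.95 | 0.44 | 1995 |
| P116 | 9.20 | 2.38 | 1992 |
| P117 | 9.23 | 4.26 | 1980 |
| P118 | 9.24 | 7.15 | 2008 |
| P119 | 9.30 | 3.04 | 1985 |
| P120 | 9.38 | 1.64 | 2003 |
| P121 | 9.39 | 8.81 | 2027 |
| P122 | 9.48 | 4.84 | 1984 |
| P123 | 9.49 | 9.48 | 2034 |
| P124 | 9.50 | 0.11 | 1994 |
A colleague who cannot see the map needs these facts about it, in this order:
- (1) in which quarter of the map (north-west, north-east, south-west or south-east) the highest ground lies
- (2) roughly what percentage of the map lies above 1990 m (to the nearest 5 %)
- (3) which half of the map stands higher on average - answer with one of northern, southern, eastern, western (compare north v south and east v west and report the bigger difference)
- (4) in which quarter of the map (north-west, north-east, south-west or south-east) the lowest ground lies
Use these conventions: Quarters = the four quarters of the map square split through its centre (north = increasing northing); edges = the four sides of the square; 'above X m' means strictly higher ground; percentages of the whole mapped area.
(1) The highest point lies in the north-east quarter of the map.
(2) Ground above 1990 m makes up about 20 % of the sheet.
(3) The eastern half stands higher on average than the western half.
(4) The lowest point lies in the north-west quarter of the map.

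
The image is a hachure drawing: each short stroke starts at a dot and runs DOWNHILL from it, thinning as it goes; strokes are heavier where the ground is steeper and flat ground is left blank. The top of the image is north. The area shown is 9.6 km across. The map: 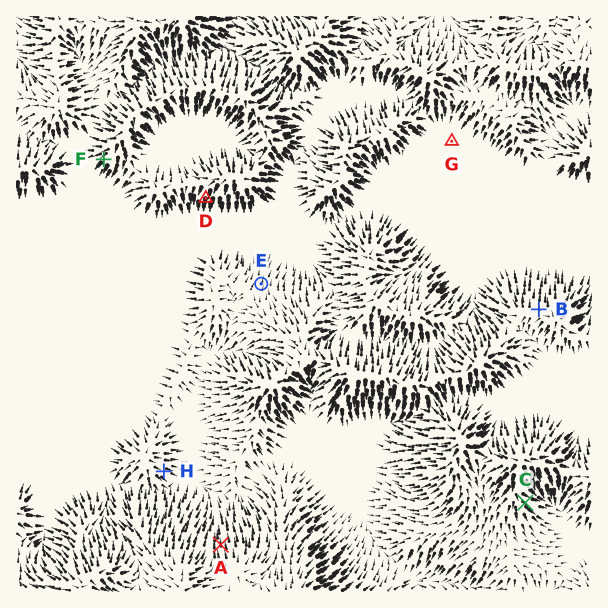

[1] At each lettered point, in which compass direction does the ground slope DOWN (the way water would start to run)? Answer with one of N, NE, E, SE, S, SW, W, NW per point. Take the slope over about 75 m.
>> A N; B N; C SE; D S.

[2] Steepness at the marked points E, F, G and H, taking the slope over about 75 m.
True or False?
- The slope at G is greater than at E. False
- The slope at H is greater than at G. True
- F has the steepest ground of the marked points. True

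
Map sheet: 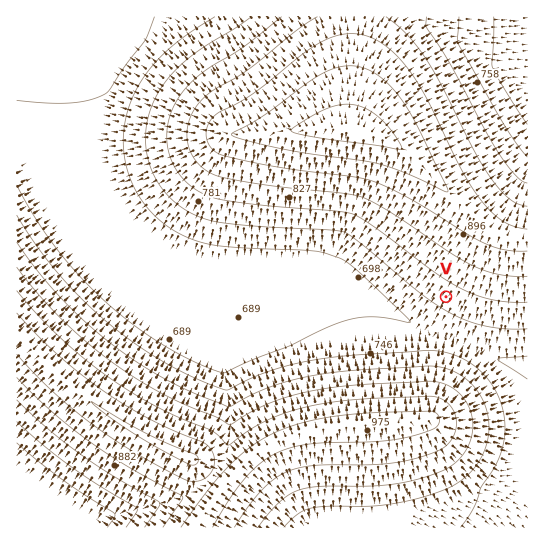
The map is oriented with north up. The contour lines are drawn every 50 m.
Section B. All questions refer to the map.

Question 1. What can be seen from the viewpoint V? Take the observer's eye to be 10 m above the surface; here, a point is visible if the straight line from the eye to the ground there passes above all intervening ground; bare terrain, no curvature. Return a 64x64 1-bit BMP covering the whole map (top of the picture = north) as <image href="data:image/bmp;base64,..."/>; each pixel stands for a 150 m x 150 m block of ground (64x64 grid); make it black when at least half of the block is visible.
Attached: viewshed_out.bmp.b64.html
<image width="64" height="64" href="data:image/bmp;base64,Qk0+AgAAAAAAAD4AAAAoAAAAQAAAAEAAAAABAAEAAAAAAAACAAATCwAAEwsAAAIAAAAAAAAA////AAAAAAAAAAAAAAAAAAAAAAAAAAAAAAAAAAAAAAAAAAAAAAAAAAAAAAAAAAAAAAAAAAAAAAAAAAAAAAAAAAAAAQAAAAAAAAADgAAAAAAAAA+AAAAAAAAAP8AAAAAAAAD/wIAAAAAAA//A/AAAAQAH/8H//8ABAB//wf///gEAP//D////4wD//8P/////Af//x/////8D///H/////wf//+//////D/////////wf////////4D/////////Af////////8D/////////wP/////////A/////////8D/////////wP/////////g///////9/+D///////H/4P//////4f/w///////D//D//////4f/8P//////H//4///3//////j//4P/////8P/8A//////A/+AB/////4D/AAH/////APgAAP////4A4AAA/////ACAAAD////4AAAAAH////AAAAAAf///4AAAAAB////AAAAAAH///4AAAAAAP///AAAAAAA///wAAAAAAAA/wAAAAAAAAAAAAAAAAAAAAAAAAAAAAAAAAAAAAAAAAAAAAAAAAAAAAAAAAAAAAAAAAAAAAAAAAAAAAAAAAAAAAAAAAAAAAAAAAAAAAAAAAAAAAAAAAAAAAAAAAAAAAAAAAAAAAAAAAAAAAAAAAAAAAAAAAA=="/>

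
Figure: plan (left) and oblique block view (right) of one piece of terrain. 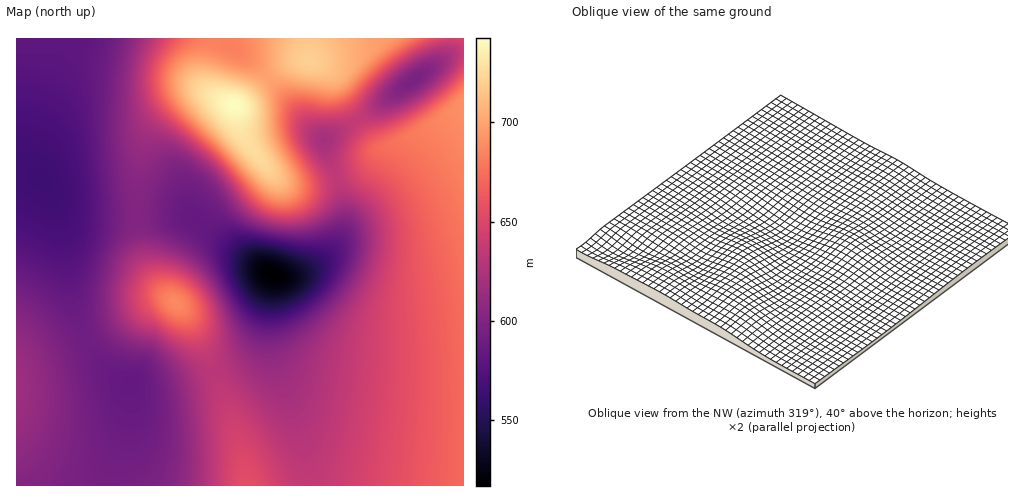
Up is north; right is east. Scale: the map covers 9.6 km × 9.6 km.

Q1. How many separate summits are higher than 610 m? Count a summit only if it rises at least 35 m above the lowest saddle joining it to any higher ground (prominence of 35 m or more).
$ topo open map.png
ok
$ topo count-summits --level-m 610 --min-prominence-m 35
2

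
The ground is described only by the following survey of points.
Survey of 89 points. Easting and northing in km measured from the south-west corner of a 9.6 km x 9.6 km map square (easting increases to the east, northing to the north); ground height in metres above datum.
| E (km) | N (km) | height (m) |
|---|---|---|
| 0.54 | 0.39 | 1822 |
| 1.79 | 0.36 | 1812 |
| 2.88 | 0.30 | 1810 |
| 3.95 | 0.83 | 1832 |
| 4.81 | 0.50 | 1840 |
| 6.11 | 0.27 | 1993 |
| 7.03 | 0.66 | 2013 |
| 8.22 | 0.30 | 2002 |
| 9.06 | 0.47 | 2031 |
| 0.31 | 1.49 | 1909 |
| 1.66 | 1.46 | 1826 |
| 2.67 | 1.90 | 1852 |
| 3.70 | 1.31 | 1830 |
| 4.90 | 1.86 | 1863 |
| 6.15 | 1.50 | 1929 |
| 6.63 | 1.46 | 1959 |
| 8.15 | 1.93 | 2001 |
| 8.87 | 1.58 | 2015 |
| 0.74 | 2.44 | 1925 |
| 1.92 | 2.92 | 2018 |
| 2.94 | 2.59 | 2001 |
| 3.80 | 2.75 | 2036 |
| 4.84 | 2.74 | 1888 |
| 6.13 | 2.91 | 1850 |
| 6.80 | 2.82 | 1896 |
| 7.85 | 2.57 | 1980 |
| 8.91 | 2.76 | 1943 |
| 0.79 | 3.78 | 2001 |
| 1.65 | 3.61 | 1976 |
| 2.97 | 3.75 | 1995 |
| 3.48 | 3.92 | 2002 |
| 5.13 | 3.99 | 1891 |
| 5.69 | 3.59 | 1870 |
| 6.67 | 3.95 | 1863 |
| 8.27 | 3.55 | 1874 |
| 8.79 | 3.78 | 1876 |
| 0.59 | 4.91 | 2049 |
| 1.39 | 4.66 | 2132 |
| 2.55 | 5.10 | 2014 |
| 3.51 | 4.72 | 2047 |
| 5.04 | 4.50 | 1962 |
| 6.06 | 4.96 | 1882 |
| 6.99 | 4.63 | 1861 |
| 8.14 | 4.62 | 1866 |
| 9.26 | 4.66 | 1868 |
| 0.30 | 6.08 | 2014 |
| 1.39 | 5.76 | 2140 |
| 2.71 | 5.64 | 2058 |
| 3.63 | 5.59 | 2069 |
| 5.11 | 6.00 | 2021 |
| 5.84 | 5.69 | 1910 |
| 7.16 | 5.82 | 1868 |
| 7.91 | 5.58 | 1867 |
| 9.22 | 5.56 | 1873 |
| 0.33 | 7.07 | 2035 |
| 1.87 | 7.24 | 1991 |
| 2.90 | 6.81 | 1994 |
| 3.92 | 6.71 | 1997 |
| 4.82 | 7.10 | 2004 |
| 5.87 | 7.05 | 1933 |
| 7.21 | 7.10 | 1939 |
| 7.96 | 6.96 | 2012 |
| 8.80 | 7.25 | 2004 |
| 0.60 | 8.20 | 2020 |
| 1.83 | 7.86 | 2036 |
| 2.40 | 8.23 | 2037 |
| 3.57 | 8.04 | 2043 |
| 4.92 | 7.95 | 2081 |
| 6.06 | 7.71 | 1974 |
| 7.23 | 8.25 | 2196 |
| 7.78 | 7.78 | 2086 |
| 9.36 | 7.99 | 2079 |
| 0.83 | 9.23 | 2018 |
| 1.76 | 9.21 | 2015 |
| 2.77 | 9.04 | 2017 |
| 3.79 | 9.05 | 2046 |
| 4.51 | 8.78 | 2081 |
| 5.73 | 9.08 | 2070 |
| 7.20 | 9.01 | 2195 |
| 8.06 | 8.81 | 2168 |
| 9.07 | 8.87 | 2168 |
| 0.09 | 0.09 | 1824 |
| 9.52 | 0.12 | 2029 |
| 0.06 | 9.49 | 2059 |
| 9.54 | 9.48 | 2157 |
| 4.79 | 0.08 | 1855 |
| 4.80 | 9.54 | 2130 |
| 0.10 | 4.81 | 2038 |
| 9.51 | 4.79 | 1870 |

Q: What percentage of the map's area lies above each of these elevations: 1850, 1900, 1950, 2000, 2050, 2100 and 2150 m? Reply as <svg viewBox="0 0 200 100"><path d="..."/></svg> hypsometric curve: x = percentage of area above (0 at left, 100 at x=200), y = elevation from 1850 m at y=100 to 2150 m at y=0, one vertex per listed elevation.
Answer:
<svg viewBox="0 0 200 100"><path d="M184 100l-40-17-21-16-31-17-57-17-18-16-6-17"/></svg>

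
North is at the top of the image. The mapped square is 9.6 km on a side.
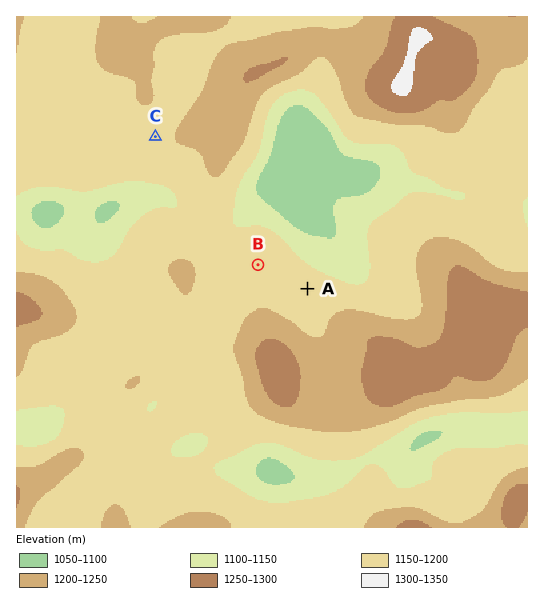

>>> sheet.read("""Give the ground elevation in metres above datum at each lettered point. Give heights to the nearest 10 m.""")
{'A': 1180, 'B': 1180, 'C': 1190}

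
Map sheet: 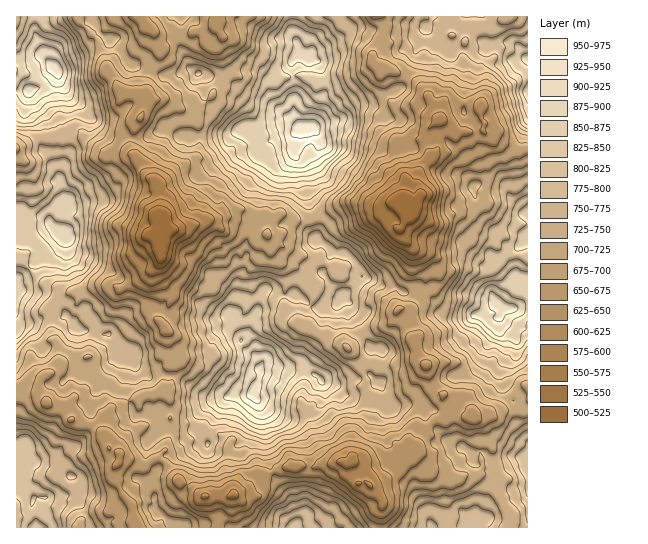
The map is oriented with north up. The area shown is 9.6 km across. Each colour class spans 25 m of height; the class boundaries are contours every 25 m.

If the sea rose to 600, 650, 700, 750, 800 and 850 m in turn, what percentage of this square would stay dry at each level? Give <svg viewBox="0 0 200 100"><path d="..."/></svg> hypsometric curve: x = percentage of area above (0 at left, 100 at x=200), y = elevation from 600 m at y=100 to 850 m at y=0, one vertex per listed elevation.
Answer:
<svg viewBox="0 0 200 100"><path d="M189 100l-22-20-43-20-46-20-38-20-22-20"/></svg>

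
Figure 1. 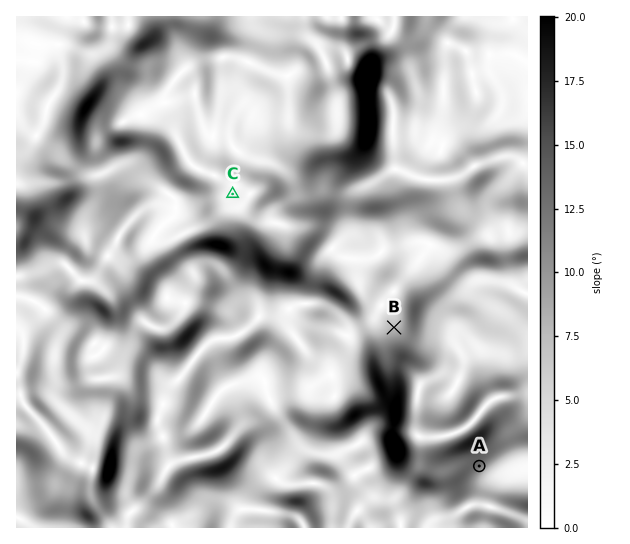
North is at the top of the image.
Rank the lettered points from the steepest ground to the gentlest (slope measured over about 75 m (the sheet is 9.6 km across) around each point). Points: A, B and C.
A B C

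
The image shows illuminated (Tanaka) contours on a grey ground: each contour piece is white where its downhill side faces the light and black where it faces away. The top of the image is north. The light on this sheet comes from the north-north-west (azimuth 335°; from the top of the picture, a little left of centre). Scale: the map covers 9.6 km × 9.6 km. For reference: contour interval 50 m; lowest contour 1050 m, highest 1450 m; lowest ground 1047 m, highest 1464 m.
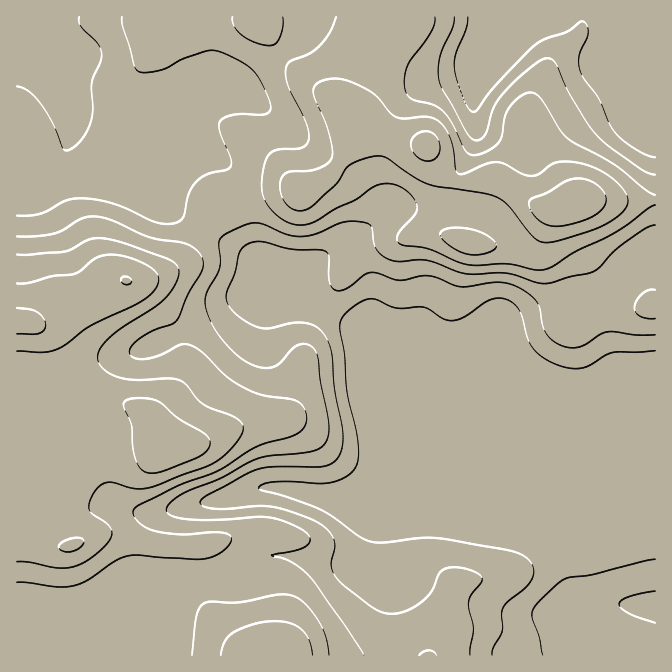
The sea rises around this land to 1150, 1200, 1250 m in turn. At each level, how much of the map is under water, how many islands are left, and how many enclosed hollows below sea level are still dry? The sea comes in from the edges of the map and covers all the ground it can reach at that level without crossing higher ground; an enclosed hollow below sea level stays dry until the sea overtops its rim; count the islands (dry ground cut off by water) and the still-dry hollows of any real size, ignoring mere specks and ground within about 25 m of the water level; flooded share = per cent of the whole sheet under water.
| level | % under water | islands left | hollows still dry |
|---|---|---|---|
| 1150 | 20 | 0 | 0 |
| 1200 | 34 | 0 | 0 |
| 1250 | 52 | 0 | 0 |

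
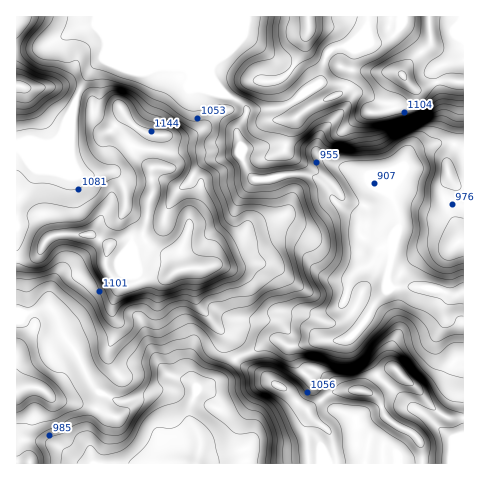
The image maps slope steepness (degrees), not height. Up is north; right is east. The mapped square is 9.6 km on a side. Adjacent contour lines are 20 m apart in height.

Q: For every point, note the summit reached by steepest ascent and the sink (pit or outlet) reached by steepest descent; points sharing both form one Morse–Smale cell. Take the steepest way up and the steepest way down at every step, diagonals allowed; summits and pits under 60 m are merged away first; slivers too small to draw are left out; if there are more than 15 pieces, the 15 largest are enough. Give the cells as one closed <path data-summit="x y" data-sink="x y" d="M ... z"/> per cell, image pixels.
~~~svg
<path data-summit="183 270" data-sink="463 292" d="M108 59l-10 3-8 9-13 25-10 29-4 9-7 7-9 3-12-3-19 3 0 168 6 2 8-2-4-21 2-24 11-14 5-10 6-7 9-2 31 0 18 11-2 21 14 20 12-2 20-8 14 1 12-7 15-2 3 5 1 28 20 26 11 10 3 16 5 6 20-9 15-11 6 0 11 7 9 0 19-6 27 0 6-2 18-20-23-17 6-22 7-9 15-6 8-15-20-14-1-17-18-11-8-7-4-11-10-10-7-3-19-2-24 5-14 0-6-5-7-14 0-10-5-18 10-22-6-8-16-7-12-16-28-12-24-1-9 4-19 0z"/><path data-summit="403 75" data-sink="463 292" d="M463 16l-94 0-3 13-11 13-7 4-13 2-6 4-6 12-3 18-2 3-34 22-37 4-10 21 5 18-1 7 8 17 6 5 14 0 24-5 15 1 11 4 10 10 4 11 8 7 18 11 0 13 4 7 16 10 12-1 8-19 0-13-9-23 10-16 7-18 11-9 19-6 8-1 19 5z"/><path data-summit="361 391" data-sink="463 292" d="M420 287l-32 2-13 13-14 24-14 13-31 1-19 6-9 0-11-7-6 0-15 11-21 10 8 6 23 10 10 9 10 4 23 23-4 21 4 31 155-1 0-170-13 2-11-5z"/><path data-summit="183 270" data-sink="196 463" d="M90 234l-31 0-9 2-6 7-5 10-11 14-2 24 4 21 15-4 8 3 11 25 13 17 14 30 8 10 18 8 10 0 16-5 9 2 10 13 1 15-2 14 4 20 7 4 24 0 4-15 0-9-10-19 0-14 7-18 21-9 17-20-5-11-2-12-29-31-3-8 0-25-3-5-15 2-12 7-14-1-20 8-12 2-14-20 2-21z"/><path data-summit="17 85" data-sink="463 292" d="M214 16l-197 0-1 127 19-2 12 3 9-3 7-7 4-9 10-29 13-25 12-12 6 0 25 11 19 0 9-4 24 1 26 12 0-12 3-8z"/><path data-summit="17 85" data-sink="463 292" d="M445 142l-27 7-11 9-7 18-10 16 9 23 0 13-7 18-11 2-9 16-15 6-7 9-6 22 23 16 8-15 15-14 30-1 20 3 11 5 13-3 0-144z"/><path data-summit="308 17" data-sink="463 292" d="M368 16l-153 0-1 43-3 8 0 9 14 19 16 7 7 8 36-3 36-25 3-18 6-12 6-4 13-2 7-4 12-15z"/><path data-summit="361 391" data-sink="196 463" d="M236 360l-18 20-21 8-5 12-3 17 11 23-3 23 111 1-3-37 4-7 0-8-23-23-10-4-10-9-23-10z"/><path data-summit="17 391" data-sink="196 463" d="M49 308l-18 4 4 15-19 24 0 89 12 0 21 3 10 3 21 17 12 1-4-22 0-15 10-20 3-14-10-10-14-30-13-17-8-22z"/><path data-summit="17 85" data-sink="196 463" d="M104 394l-4 3-2 10-10 20 0 15 5 21 78 1-6-4-2-6-2-14 2-23-5-13-8-8-33 5z"/><path data-summit="17 85" data-sink="196 463" d="M28 440l-12 1 1 21 9 0 5 2 51-1-7-3-19-15z"/><path data-summit="17 391" data-sink="463 292" d="M31 312l-15 1 1 38 18-24 0-6z"/>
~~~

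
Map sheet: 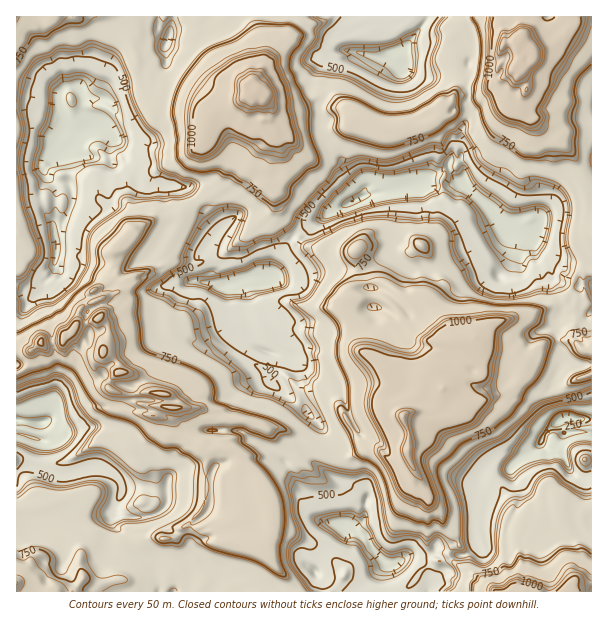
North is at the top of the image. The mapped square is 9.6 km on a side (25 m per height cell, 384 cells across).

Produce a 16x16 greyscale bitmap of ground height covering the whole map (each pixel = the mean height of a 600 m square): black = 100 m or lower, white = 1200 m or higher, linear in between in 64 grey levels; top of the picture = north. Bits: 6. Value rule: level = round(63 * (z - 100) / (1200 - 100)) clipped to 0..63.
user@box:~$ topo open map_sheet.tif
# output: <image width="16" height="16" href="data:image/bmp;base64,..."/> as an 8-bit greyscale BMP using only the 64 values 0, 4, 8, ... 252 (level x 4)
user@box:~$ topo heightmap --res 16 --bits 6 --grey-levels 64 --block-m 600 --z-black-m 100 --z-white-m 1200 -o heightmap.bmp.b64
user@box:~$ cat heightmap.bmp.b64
<image width="16" height="16" href="data:image/bmp;base64,Qk02BQAAAAAAADYEAAAoAAAAEAAAABAAAAABAAgAAAAAAAABAAATCwAAEwsAAAABAAAAAAAAAAAAAAEBAQACAgIAAwMDAAQEBAAFBQUABgYGAAcHBwAICAgACQkJAAoKCgALCwsADAwMAA0NDQAODg4ADw8PABAQEAAREREAEhISABMTEwAUFBQAFRUVABYWFgAXFxcAGBgYABkZGQAaGhoAGxsbABwcHAAdHR0AHh4eAB8fHwAgICAAISEhACIiIgAjIyMAJCQkACUlJQAmJiYAJycnACgoKAApKSkAKioqACsrKwAsLCwALS0tAC4uLgAvLy8AMDAwADExMQAyMjIAMzMzADQ0NAA1NTUANjY2ADc3NwA4ODgAOTk5ADo6OgA7OzsAPDw8AD09PQA+Pj4APz8/AEBAQABBQUEAQkJCAENDQwBEREQARUVFAEZGRgBHR0cASEhIAElJSQBKSkoAS0tLAExMTABNTU0ATk5OAE9PTwBQUFAAUVFRAFJSUgBTU1MAVFRUAFVVVQBWVlYAV1dXAFhYWABZWVkAWlpaAFtbWwBcXFwAXV1dAF5eXgBfX18AYGBgAGFhYQBiYmIAY2NjAGRkZABlZWUAZmZmAGdnZwBoaGgAaWlpAGpqagBra2sAbGxsAG1tbQBubm4Ab29vAHBwcABxcXEAcnJyAHNzcwB0dHQAdXV1AHZ2dgB3d3cAeHh4AHl5eQB6enoAe3t7AHx8fAB9fX0Afn5+AH9/fwCAgIAAgYGBAIKCggCDg4MAhISEAIWFhQCGhoYAh4eHAIiIiACJiYkAioqKAIuLiwCMjIwAjY2NAI6OjgCPj48AkJCQAJGRkQCSkpIAk5OTAJSUlACVlZUAlpaWAJeXlwCYmJgAmZmZAJqamgCbm5sAnJycAJ2dnQCenp4An5+fAKCgoAChoaEAoqKiAKOjowCkpKQApaWlAKampgCnp6cAqKioAKmpqQCqqqoAq6urAKysrACtra0Arq6uAK+vrwCwsLAAsbGxALKysgCzs7MAtLS0ALW1tQC2trYAt7e3ALi4uAC5ubkAurq6ALu7uwC8vLwAvb29AL6+vgC/v78AwMDAAMHBwQDCwsIAw8PDAMTExADFxcUAxsbGAMfHxwDIyMgAycnJAMrKygDLy8sAzMzMAM3NzQDOzs4Az8/PANDQ0ADR0dEA0tLSANPT0wDU1NQA1dXVANbW1gDX19cA2NjYANnZ2QDa2toA29vbANzc3ADd3d0A3t7eAN/f3wDg4OAA4eHhAOLi4gDj4+MA5OTkAOXl5QDm5uYA5+fnAOjo6ADp6ekA6urqAOvr6wDs7OwA7e3tAO7u7gDv7+8A8PDwAPHx8QDy8vIA8/PzAPT09AD19fUA9vb2APf39wD4+PgA+fn5APr6+gD7+/sA/Pz8AP39/QD+/v4A////AKSUiISAhIiEXFhIXICgsLiIhICEkKCoiFRAYHRodISIgIBsbICkqIRYVJi0aGR8fFhcZHyEpKSAeIDEuGxQTFQwSICcrKiYiHyg1NCwgDgoUGSwuLiYeGh8qNDU0LCAaKyowKiQeFxceLjEzNC4oJCQtLyUgGBcXISoqLTEuJSIYHSokGBIPFB8oJyYfGBofHBUmJB4XGRceJSEiGRESHRkVGyIgHB8gFBUZGRQPER0VEhYXHSQoKR4REA8RGx0gFQ0PGCcxMDEjJSYgGyUqJRcOEB0oNDkxIyYhJiQxMSUbFBcgIi43KxsWEBoiNzgqJyIgIB4iJycaFRQZIjY3MQ="/>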